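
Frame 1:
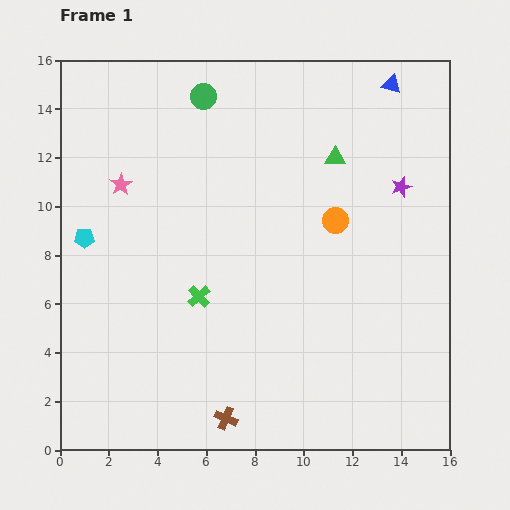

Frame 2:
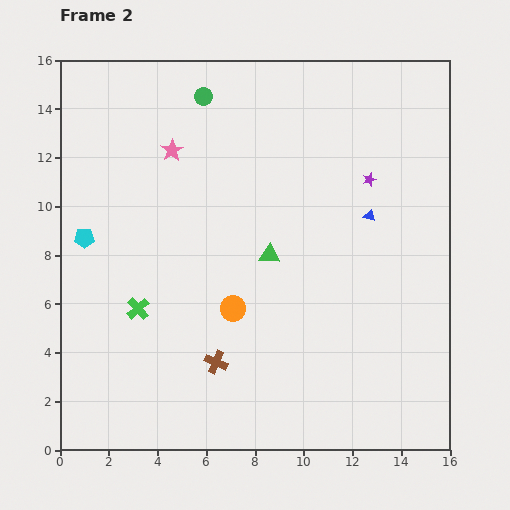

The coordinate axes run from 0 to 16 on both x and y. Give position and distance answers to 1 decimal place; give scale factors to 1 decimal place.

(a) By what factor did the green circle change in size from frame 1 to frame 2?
0.7×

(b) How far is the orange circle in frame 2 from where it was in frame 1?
5.5

The orange circle moved from (11.3, 9.4) to (7.1, 5.8), a distance of √(4.2² + 3.6²) ≈ 5.5.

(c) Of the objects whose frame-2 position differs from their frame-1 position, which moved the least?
the purple star

(moved 1.3)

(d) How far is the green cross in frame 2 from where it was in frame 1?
2.5

The green cross moved from (5.7, 6.3) to (3.2, 5.8), a distance of √(2.5² + 0.5²) ≈ 2.5.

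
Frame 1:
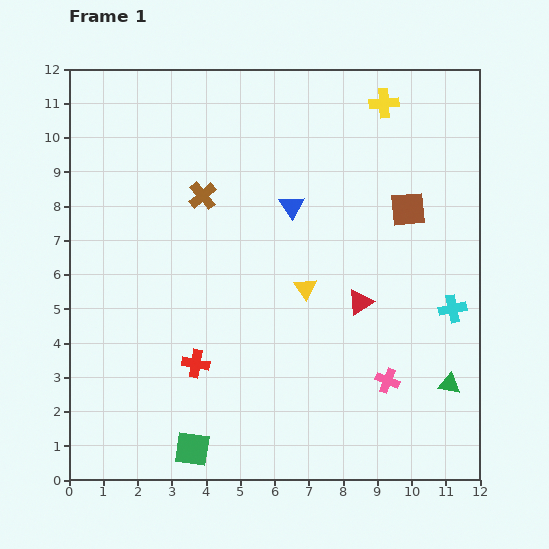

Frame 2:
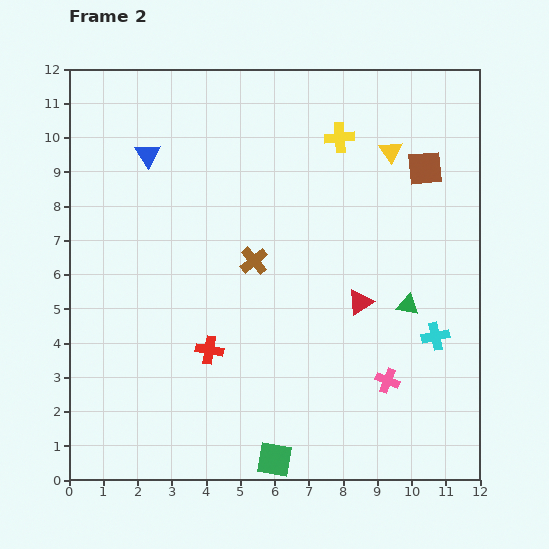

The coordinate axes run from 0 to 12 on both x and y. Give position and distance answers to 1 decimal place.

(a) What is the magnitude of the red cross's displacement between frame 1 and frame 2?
0.6

The red cross moved from (3.7, 3.4) to (4.1, 3.8), a distance of √(0.4² + 0.4²) ≈ 0.6.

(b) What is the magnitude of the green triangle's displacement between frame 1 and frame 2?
2.6

The green triangle moved from (11.1, 2.8) to (9.9, 5.1), a distance of √(1.2² + 2.3²) ≈ 2.6.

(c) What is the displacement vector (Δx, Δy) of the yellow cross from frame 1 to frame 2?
(-1.3, -1.0)

The yellow cross was at (9.2, 11.0) in frame 1 and (7.9, 10.0) in frame 2.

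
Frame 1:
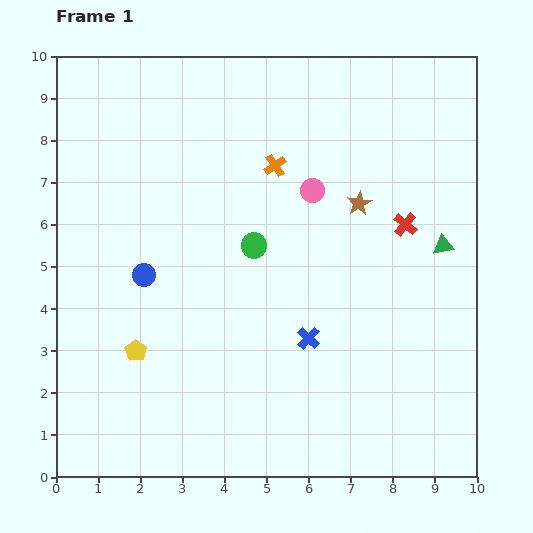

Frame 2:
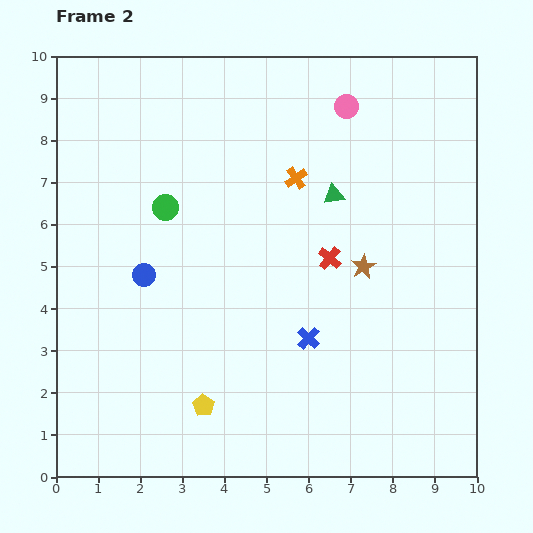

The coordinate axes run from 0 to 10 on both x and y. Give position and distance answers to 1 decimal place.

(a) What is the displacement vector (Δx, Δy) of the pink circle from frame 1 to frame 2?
(0.8, 2.0)

The pink circle was at (6.1, 6.8) in frame 1 and (6.9, 8.8) in frame 2.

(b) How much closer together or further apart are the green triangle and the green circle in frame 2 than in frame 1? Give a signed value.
-0.5

Distance in frame 1: 4.5. Distance in frame 2: 4.0.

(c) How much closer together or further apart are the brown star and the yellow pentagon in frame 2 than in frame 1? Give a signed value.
-1.4

Distance in frame 1: 6.4. Distance in frame 2: 5.0.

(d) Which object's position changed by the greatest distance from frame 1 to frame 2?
the green triangle

(moved 2.9; next 2.3)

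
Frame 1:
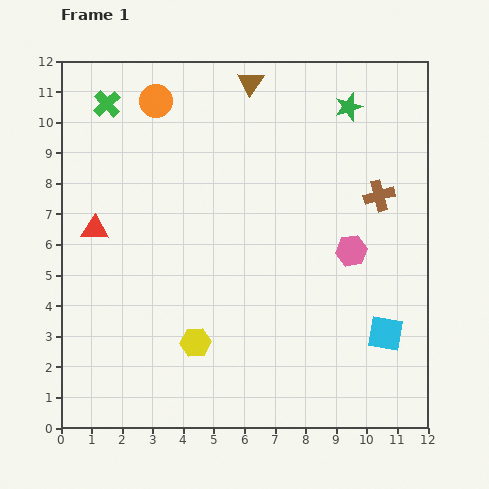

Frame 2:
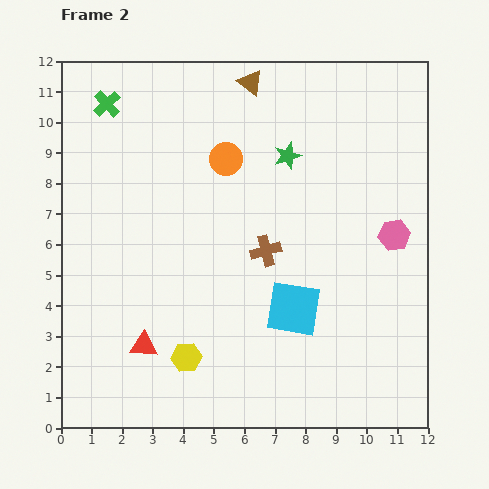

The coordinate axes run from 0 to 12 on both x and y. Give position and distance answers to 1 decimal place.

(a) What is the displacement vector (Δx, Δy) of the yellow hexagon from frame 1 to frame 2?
(-0.3, -0.5)

The yellow hexagon was at (4.4, 2.8) in frame 1 and (4.1, 2.3) in frame 2.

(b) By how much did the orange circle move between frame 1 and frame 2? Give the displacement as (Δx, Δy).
(2.3, -1.9)

The orange circle was at (3.1, 10.7) in frame 1 and (5.4, 8.8) in frame 2.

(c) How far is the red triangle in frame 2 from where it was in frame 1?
4.1

The red triangle moved from (1.1, 6.5) to (2.7, 2.7), a distance of √(1.6² + 3.8²) ≈ 4.1.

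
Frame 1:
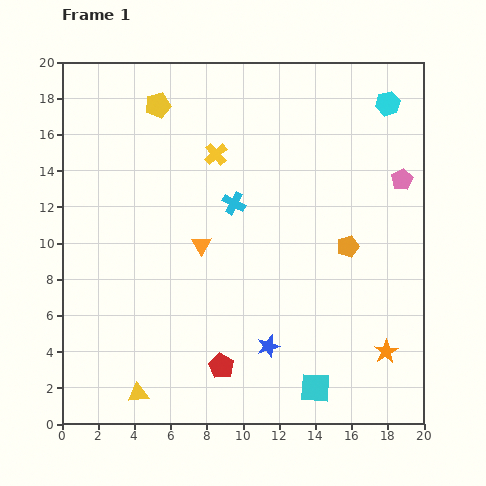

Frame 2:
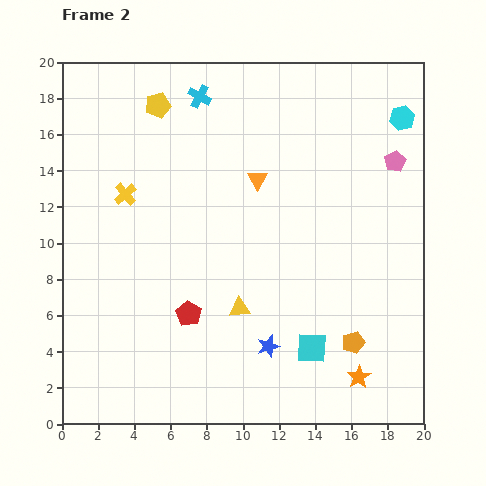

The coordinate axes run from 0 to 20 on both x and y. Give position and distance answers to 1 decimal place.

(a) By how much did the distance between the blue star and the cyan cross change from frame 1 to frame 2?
+6.2

Distance in frame 1: 8.1. Distance in frame 2: 14.3.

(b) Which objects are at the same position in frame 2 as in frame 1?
the blue star, the yellow pentagon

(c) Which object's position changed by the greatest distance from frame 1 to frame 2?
the yellow triangle

(moved 7.3; next 6.2)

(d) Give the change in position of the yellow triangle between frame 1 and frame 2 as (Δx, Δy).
(5.6, 4.7)

The yellow triangle was at (4.2, 1.7) in frame 1 and (9.8, 6.4) in frame 2.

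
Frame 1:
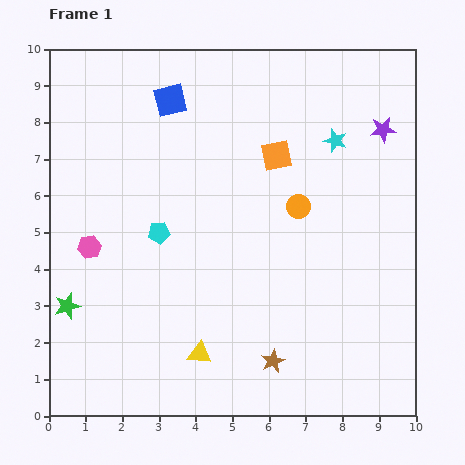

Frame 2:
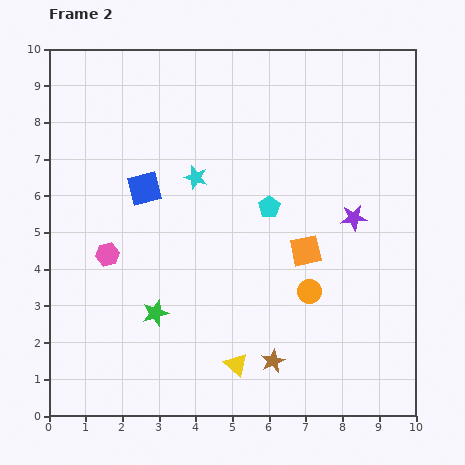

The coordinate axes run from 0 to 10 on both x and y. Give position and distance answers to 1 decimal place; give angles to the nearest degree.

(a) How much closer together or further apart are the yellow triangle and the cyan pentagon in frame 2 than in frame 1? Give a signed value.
+0.9

Distance in frame 1: 3.5. Distance in frame 2: 4.4.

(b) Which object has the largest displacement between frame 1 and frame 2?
the cyan star

(moved 3.9; next 3.1)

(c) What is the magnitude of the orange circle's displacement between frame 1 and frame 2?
2.3

The orange circle moved from (6.8, 5.7) to (7.1, 3.4), a distance of √(0.3² + 2.3²) ≈ 2.3.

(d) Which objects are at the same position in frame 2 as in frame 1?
the brown star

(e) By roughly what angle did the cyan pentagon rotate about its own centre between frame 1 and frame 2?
27° counter-clockwise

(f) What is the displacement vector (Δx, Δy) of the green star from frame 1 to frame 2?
(2.4, -0.2)

The green star was at (0.5, 3.0) in frame 1 and (2.9, 2.8) in frame 2.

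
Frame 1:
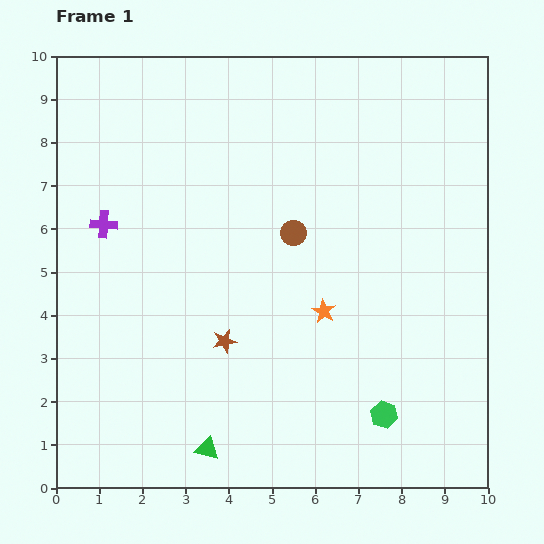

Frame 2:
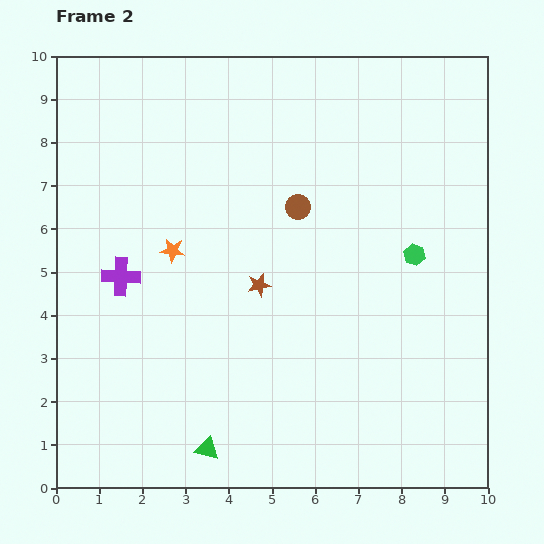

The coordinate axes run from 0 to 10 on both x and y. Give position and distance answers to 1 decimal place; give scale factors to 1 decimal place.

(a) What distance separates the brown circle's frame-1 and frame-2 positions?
0.6

The brown circle moved from (5.5, 5.9) to (5.6, 6.5), a distance of √(0.1² + 0.6²) ≈ 0.6.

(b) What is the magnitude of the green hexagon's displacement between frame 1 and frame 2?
3.8

The green hexagon moved from (7.6, 1.7) to (8.3, 5.4), a distance of √(0.7² + 3.7²) ≈ 3.8.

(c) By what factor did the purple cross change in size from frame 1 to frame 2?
1.4×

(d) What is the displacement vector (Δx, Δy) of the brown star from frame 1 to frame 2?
(0.8, 1.3)

The brown star was at (3.9, 3.4) in frame 1 and (4.7, 4.7) in frame 2.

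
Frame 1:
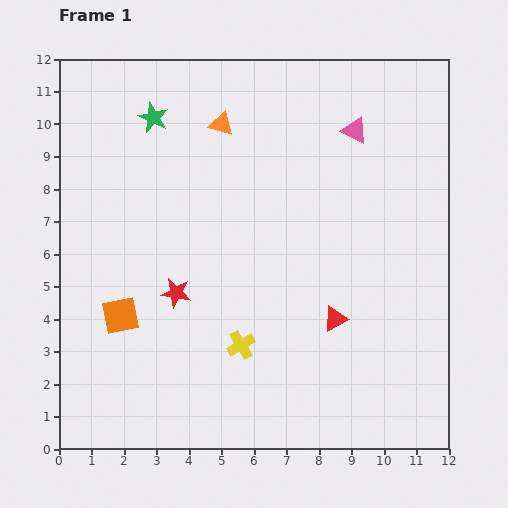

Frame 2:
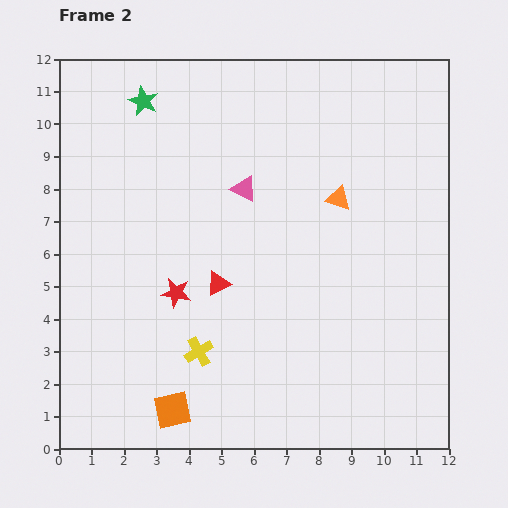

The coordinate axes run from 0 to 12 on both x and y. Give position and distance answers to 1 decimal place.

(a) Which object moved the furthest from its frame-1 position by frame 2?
the orange triangle

(moved 4.3; next 3.8)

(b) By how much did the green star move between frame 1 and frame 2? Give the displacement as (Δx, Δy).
(-0.3, 0.5)

The green star was at (2.9, 10.2) in frame 1 and (2.6, 10.7) in frame 2.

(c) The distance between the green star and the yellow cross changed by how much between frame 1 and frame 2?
+0.4

Distance in frame 1: 7.5. Distance in frame 2: 7.9.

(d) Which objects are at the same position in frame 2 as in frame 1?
the red star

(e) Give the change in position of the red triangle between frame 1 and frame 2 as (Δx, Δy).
(-3.6, 1.1)

The red triangle was at (8.5, 4.0) in frame 1 and (4.9, 5.1) in frame 2.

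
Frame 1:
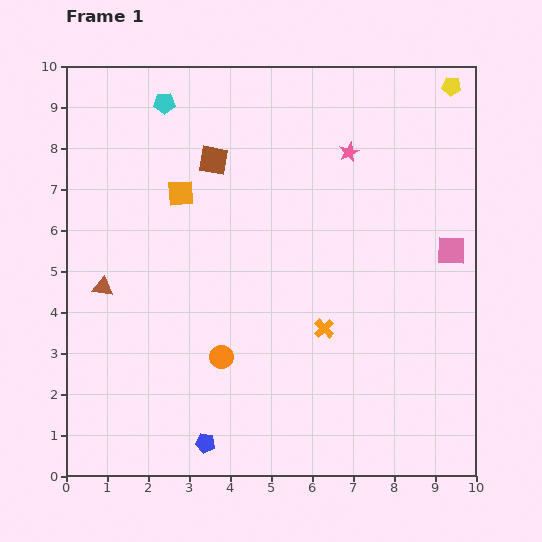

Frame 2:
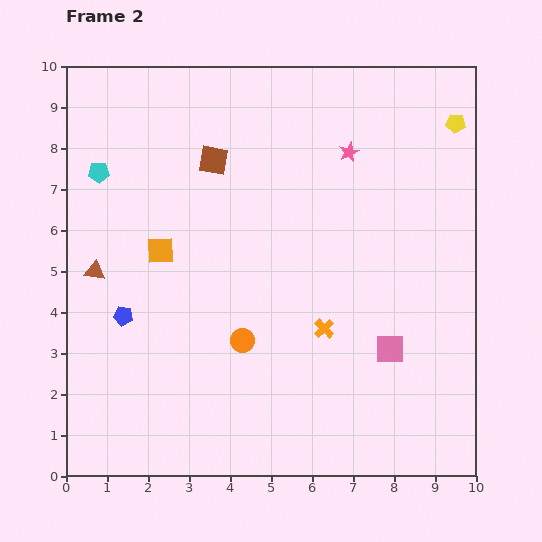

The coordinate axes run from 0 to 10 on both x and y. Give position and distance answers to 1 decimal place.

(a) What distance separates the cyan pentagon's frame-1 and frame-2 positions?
2.3

The cyan pentagon moved from (2.4, 9.1) to (0.8, 7.4), a distance of √(1.6² + 1.7²) ≈ 2.3.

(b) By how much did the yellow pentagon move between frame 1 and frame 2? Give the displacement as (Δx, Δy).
(0.1, -0.9)

The yellow pentagon was at (9.4, 9.5) in frame 1 and (9.5, 8.6) in frame 2.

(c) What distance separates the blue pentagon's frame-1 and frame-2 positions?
3.7

The blue pentagon moved from (3.4, 0.8) to (1.4, 3.9), a distance of √(2.0² + 3.1²) ≈ 3.7.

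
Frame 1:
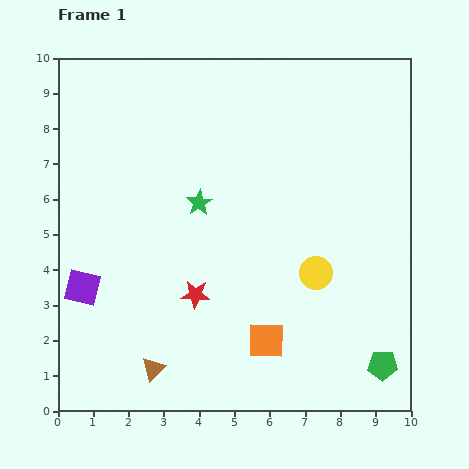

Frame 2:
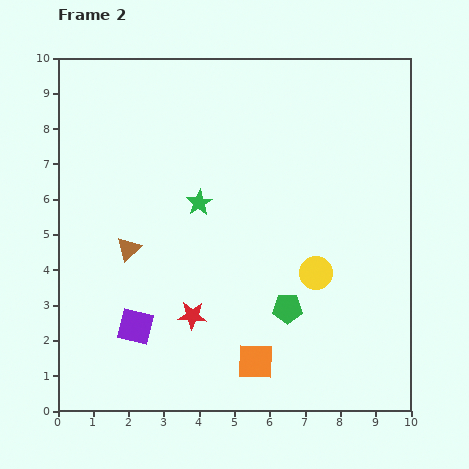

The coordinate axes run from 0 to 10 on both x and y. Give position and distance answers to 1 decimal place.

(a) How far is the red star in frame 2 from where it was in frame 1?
0.6

The red star moved from (3.9, 3.3) to (3.8, 2.7), a distance of √(0.1² + 0.6²) ≈ 0.6.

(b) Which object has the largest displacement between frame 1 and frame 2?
the brown triangle

(moved 3.5; next 3.1)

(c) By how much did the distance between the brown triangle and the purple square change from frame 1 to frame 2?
-0.8

Distance in frame 1: 3.0. Distance in frame 2: 2.2.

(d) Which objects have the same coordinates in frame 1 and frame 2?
the green star, the yellow circle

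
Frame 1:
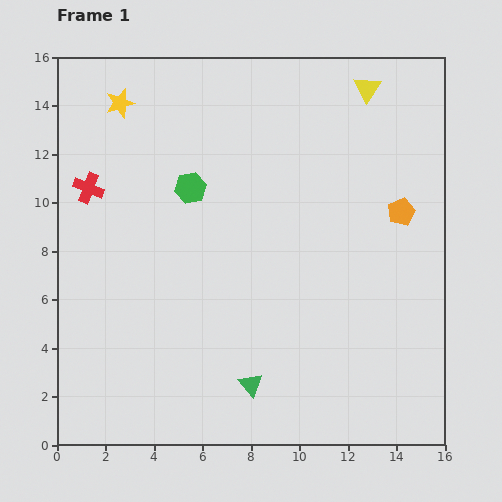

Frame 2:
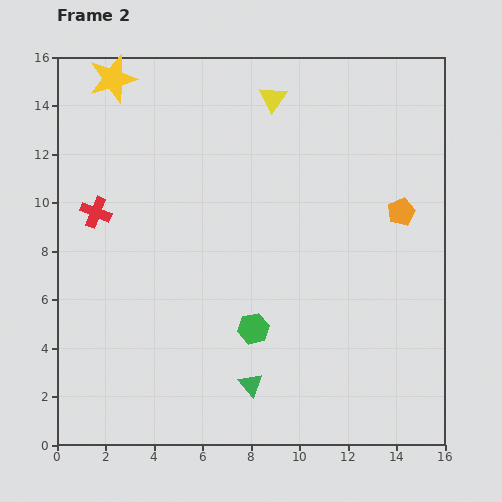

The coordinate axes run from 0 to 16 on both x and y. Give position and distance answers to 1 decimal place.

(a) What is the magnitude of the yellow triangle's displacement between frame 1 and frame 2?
3.9

The yellow triangle moved from (12.8, 14.7) to (8.9, 14.3), a distance of √(3.9² + 0.4²) ≈ 3.9.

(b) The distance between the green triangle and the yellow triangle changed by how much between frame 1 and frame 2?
-1.3

Distance in frame 1: 13.1. Distance in frame 2: 11.8.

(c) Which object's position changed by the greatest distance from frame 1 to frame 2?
the green hexagon

(moved 6.4; next 3.9)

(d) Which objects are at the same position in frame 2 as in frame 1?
the orange pentagon, the green triangle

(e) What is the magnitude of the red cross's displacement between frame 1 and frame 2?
1.0

The red cross moved from (1.3, 10.6) to (1.6, 9.6), a distance of √(0.3² + 1.0²) ≈ 1.0.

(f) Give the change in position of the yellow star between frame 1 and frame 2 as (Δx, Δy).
(-0.3, 1.0)

The yellow star was at (2.6, 14.1) in frame 1 and (2.3, 15.1) in frame 2.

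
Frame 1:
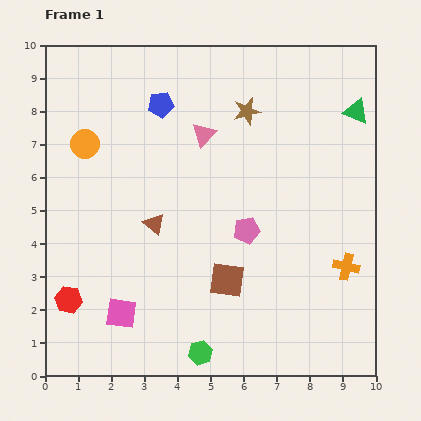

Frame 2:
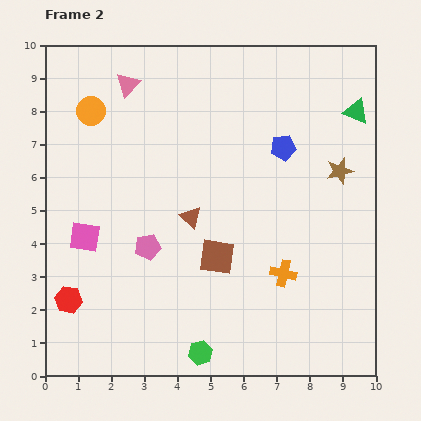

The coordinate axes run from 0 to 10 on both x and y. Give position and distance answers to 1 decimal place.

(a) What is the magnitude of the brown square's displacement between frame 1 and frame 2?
0.8

The brown square moved from (5.5, 2.9) to (5.2, 3.6), a distance of √(0.3² + 0.7²) ≈ 0.8.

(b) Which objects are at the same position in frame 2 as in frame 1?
the green triangle, the green hexagon, the red hexagon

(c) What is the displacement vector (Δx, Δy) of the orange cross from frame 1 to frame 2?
(-1.9, -0.2)

The orange cross was at (9.1, 3.3) in frame 1 and (7.2, 3.1) in frame 2.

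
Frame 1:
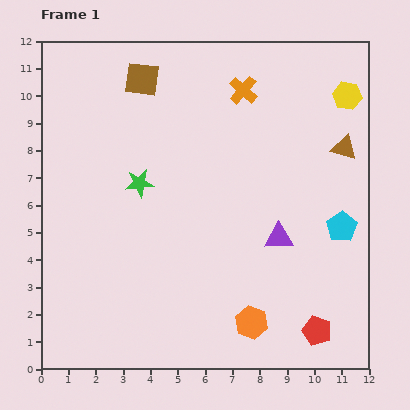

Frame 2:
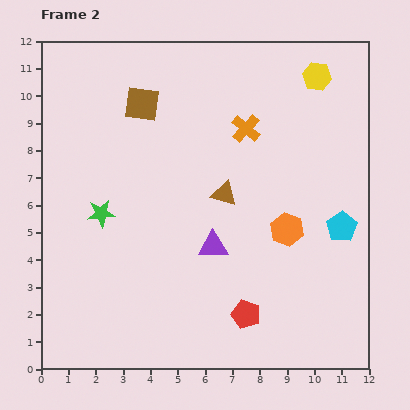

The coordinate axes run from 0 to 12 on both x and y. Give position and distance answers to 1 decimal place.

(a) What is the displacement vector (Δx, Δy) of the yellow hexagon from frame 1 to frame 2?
(-1.1, 0.7)

The yellow hexagon was at (11.2, 10.0) in frame 1 and (10.1, 10.7) in frame 2.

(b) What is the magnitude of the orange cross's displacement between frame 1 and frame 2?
1.4

The orange cross moved from (7.4, 10.2) to (7.5, 8.8), a distance of √(0.1² + 1.4²) ≈ 1.4.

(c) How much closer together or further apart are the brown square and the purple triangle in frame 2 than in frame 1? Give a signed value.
-1.9

Distance in frame 1: 7.7. Distance in frame 2: 5.8.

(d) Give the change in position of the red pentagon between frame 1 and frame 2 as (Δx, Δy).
(-2.6, 0.6)

The red pentagon was at (10.1, 1.4) in frame 1 and (7.5, 2.0) in frame 2.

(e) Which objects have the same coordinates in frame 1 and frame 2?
the cyan pentagon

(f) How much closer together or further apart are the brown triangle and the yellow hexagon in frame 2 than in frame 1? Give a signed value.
+3.6

Distance in frame 1: 1.9. Distance in frame 2: 5.5.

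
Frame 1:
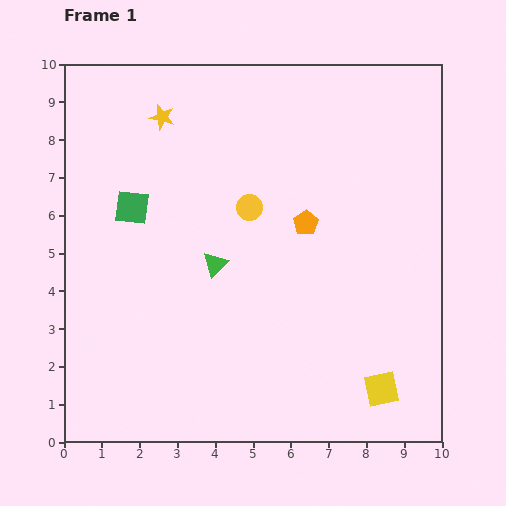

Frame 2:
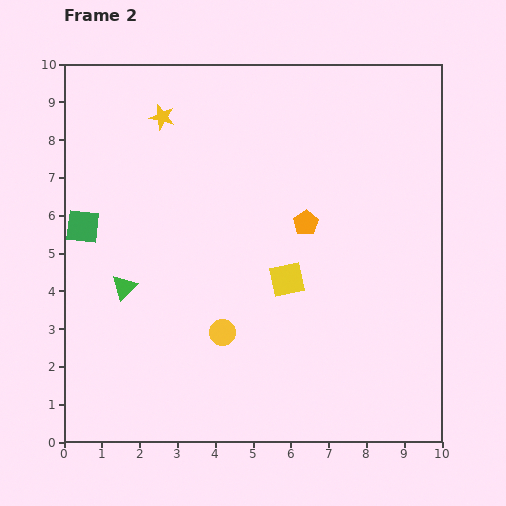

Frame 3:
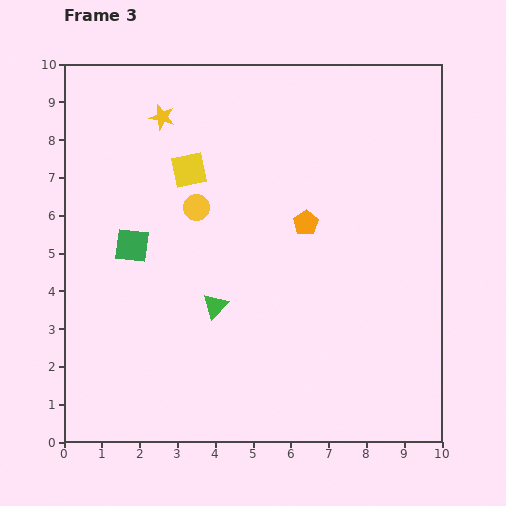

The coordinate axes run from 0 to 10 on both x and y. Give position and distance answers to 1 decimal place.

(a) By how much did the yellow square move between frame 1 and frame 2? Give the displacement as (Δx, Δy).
(-2.5, 2.9)

The yellow square was at (8.4, 1.4) in frame 1 and (5.9, 4.3) in frame 2.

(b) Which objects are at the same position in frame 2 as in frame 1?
the orange pentagon, the yellow star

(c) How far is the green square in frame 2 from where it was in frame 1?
1.4

The green square moved from (1.8, 6.2) to (0.5, 5.7), a distance of √(1.3² + 0.5²) ≈ 1.4.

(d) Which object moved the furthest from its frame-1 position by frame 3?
the yellow square

(moved 7.7; next 1.4)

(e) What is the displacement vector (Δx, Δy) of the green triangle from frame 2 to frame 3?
(2.4, -0.5)

The green triangle was at (1.6, 4.1) in frame 2 and (4.0, 3.6) in frame 3.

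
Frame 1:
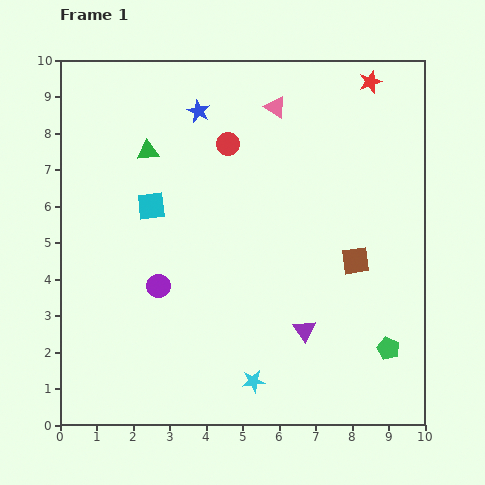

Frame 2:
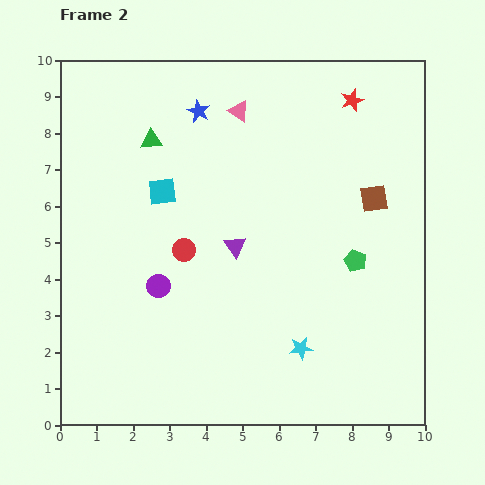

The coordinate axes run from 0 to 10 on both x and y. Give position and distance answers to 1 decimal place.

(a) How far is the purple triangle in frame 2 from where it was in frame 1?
3.0

The purple triangle moved from (6.7, 2.6) to (4.8, 4.9), a distance of √(1.9² + 2.3²) ≈ 3.0.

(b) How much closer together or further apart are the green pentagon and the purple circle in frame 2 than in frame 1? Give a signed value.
-1.1

Distance in frame 1: 6.5. Distance in frame 2: 5.4.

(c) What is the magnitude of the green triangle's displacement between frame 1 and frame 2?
0.3

The green triangle moved from (2.4, 7.5) to (2.5, 7.8), a distance of √(0.1² + 0.3²) ≈ 0.3.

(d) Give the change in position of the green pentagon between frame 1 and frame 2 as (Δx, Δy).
(-0.9, 2.4)

The green pentagon was at (9.0, 2.1) in frame 1 and (8.1, 4.5) in frame 2.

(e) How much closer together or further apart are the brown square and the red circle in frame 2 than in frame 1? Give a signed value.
+0.7

Distance in frame 1: 4.7. Distance in frame 2: 5.4.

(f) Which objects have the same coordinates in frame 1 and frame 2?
the blue star, the purple circle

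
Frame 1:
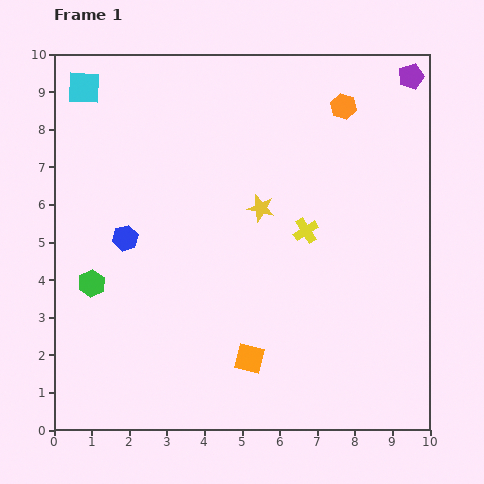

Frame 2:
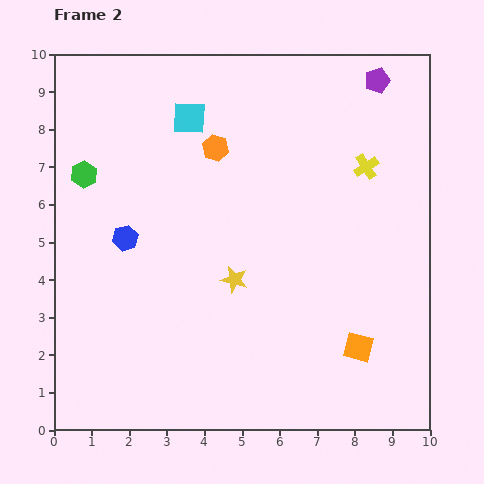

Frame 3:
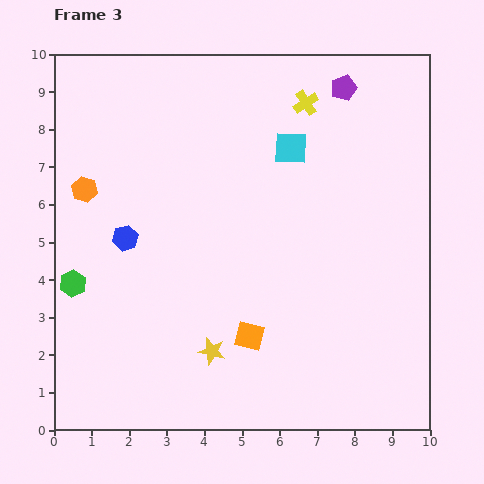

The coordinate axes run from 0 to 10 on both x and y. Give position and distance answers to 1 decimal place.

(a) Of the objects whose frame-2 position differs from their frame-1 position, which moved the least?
the purple pentagon

(moved 0.9)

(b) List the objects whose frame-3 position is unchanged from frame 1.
the blue hexagon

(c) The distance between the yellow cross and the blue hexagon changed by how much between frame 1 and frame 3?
+1.2

Distance in frame 1: 4.8. Distance in frame 3: 6.0.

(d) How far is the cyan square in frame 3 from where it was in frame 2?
2.8

The cyan square moved from (3.6, 8.3) to (6.3, 7.5), a distance of √(2.7² + 0.8²) ≈ 2.8.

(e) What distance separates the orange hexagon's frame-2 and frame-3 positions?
3.7

The orange hexagon moved from (4.3, 7.5) to (0.8, 6.4), a distance of √(3.5² + 1.1²) ≈ 3.7.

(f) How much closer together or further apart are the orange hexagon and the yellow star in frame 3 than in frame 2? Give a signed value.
+2.0

Distance in frame 2: 3.5. Distance in frame 3: 5.5.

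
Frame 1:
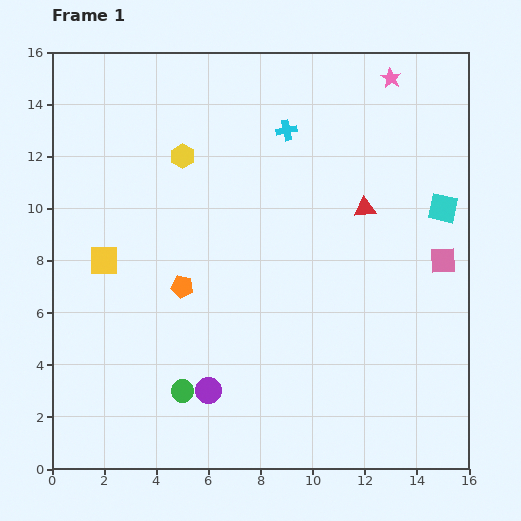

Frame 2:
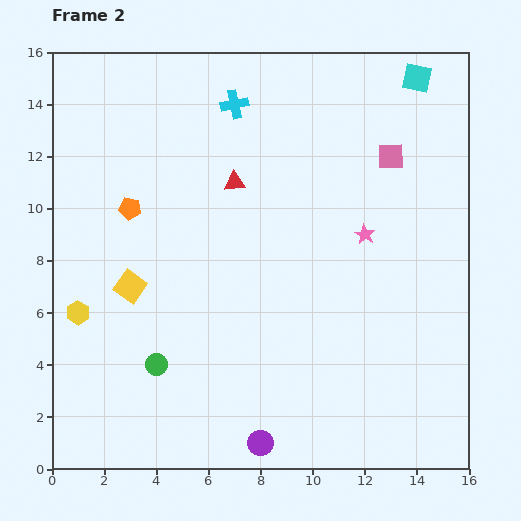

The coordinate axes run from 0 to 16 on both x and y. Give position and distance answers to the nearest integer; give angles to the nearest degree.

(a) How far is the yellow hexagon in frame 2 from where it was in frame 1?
7

The yellow hexagon moved from (5, 12) to (1, 6), a distance of √(4² + 6²) ≈ 7.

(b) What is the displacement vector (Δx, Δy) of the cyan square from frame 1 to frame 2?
(-1, 5)

The cyan square was at (15, 10) in frame 1 and (14, 15) in frame 2.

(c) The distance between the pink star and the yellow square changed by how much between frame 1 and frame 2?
-4

Distance in frame 1: 13. Distance in frame 2: 9.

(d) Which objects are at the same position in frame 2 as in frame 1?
none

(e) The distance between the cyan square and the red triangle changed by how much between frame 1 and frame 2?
+5

Distance in frame 1: 3. Distance in frame 2: 8.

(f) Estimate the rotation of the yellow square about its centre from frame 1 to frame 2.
35° clockwise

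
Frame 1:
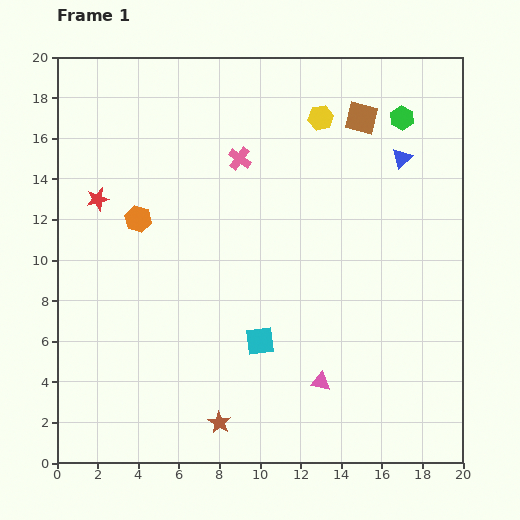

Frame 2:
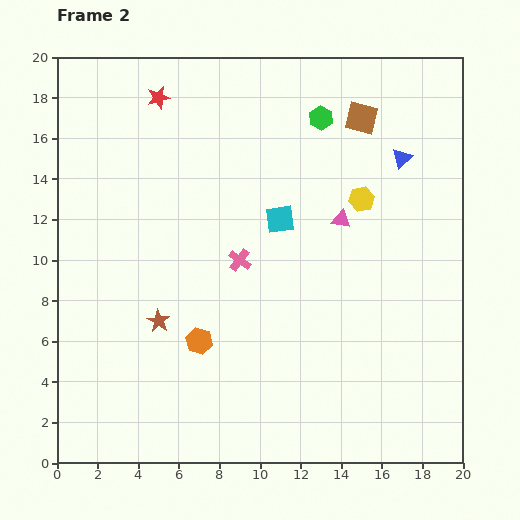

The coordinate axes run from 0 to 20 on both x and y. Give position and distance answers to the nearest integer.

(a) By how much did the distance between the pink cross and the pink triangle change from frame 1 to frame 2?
-7

Distance in frame 1: 12. Distance in frame 2: 5.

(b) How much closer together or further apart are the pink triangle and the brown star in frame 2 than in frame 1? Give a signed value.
+5

Distance in frame 1: 5. Distance in frame 2: 10.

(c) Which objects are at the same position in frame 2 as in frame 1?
the brown square, the blue triangle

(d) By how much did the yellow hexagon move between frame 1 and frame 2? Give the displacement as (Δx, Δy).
(2, -4)

The yellow hexagon was at (13, 17) in frame 1 and (15, 13) in frame 2.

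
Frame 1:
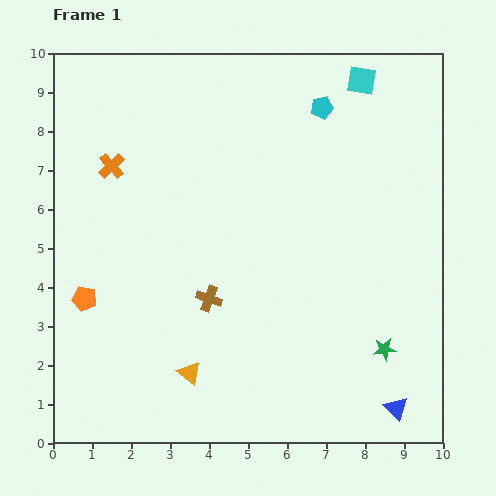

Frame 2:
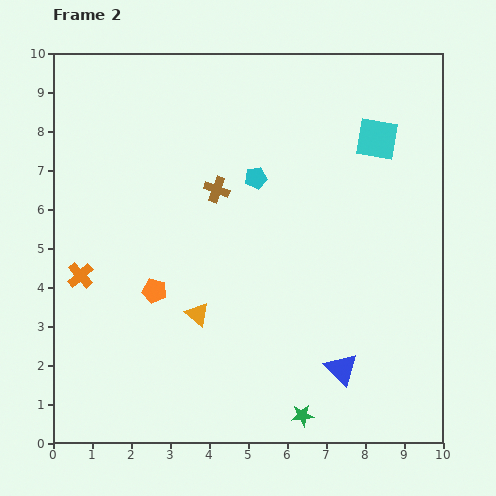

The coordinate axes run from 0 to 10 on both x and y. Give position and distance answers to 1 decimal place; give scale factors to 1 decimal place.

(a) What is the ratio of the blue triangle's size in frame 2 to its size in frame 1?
1.4×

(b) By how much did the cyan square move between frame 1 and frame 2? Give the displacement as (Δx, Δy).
(0.4, -1.5)

The cyan square was at (7.9, 9.3) in frame 1 and (8.3, 7.8) in frame 2.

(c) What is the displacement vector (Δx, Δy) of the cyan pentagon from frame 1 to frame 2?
(-1.7, -1.8)

The cyan pentagon was at (6.9, 8.6) in frame 1 and (5.2, 6.8) in frame 2.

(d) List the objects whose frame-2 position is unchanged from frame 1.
none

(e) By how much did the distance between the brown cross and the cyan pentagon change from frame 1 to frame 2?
-4.7

Distance in frame 1: 5.7. Distance in frame 2: 1.0.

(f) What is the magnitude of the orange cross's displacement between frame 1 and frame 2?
2.9

The orange cross moved from (1.5, 7.1) to (0.7, 4.3), a distance of √(0.8² + 2.8²) ≈ 2.9.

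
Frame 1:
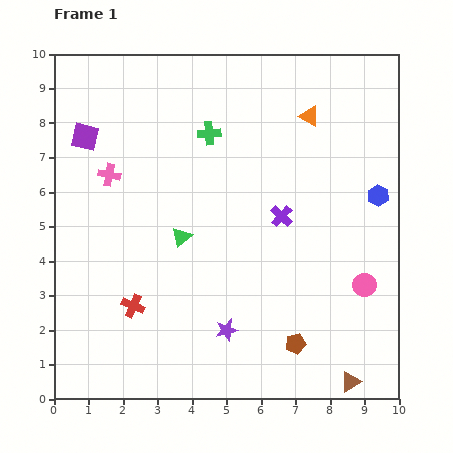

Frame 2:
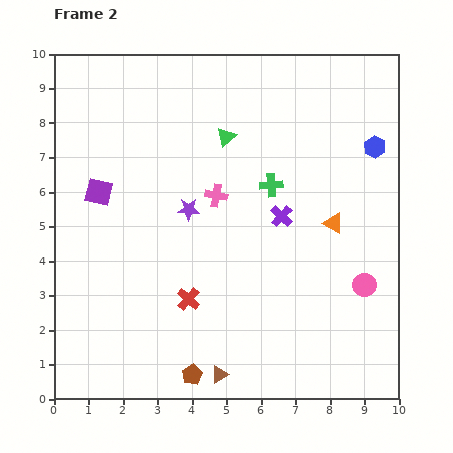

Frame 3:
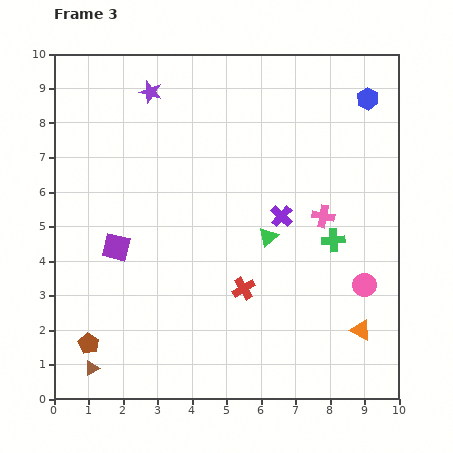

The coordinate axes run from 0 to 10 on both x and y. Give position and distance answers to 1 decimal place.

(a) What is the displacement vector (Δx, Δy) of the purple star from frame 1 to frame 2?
(-1.1, 3.5)

The purple star was at (5.0, 2.0) in frame 1 and (3.9, 5.5) in frame 2.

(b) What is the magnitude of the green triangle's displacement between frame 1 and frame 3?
2.5

The green triangle moved from (3.7, 4.7) to (6.2, 4.7), a distance of √(2.5² + 0.0²) ≈ 2.5.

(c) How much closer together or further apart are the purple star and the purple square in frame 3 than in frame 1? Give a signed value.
-2.3

Distance in frame 1: 6.9. Distance in frame 3: 4.6.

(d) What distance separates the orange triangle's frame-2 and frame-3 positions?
3.2

The orange triangle moved from (8.1, 5.1) to (8.9, 2.0), a distance of √(0.8² + 3.1²) ≈ 3.2.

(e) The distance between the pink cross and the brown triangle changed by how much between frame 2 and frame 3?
+2.8

Distance in frame 2: 5.2. Distance in frame 3: 8.0.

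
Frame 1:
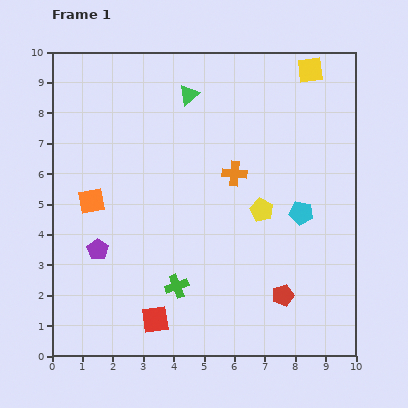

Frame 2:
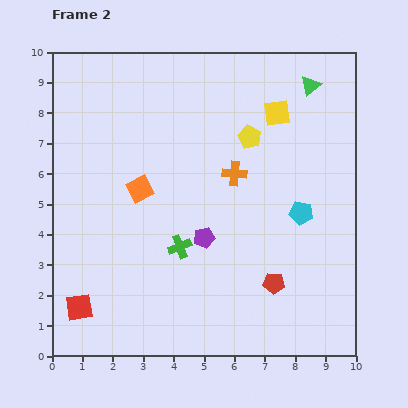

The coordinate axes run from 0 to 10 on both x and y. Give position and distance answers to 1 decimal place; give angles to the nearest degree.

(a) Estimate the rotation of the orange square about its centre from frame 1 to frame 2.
16° counter-clockwise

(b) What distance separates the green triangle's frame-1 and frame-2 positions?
4.0

The green triangle moved from (4.5, 8.6) to (8.5, 8.9), a distance of √(4.0² + 0.3²) ≈ 4.0.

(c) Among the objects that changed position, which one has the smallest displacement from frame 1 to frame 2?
the red pentagon

(moved 0.5)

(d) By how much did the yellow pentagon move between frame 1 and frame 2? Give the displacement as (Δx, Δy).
(-0.4, 2.4)

The yellow pentagon was at (6.9, 4.8) in frame 1 and (6.5, 7.2) in frame 2.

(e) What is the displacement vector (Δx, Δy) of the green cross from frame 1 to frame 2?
(0.1, 1.3)

The green cross was at (4.1, 2.3) in frame 1 and (4.2, 3.6) in frame 2.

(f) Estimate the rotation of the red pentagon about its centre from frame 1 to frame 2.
21° clockwise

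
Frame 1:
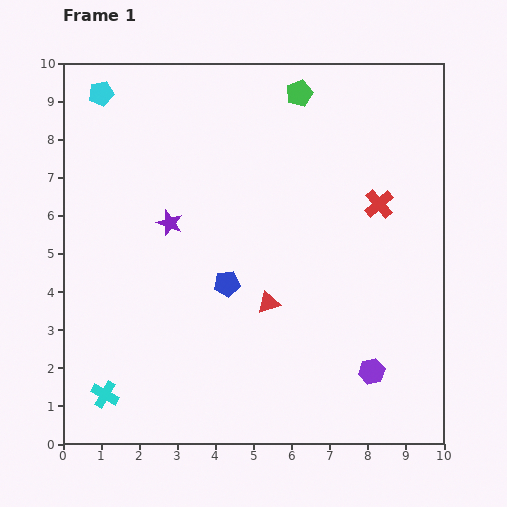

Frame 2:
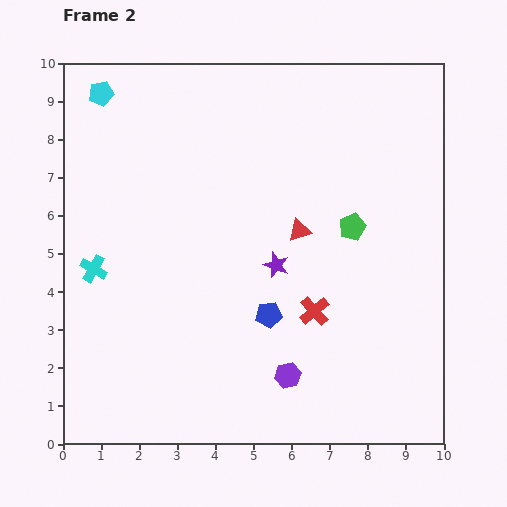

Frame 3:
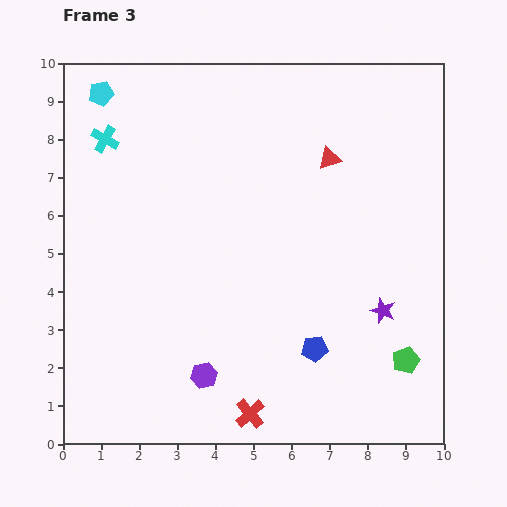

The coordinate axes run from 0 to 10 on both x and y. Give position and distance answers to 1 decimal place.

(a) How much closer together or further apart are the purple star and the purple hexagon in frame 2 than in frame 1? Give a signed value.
-3.7

Distance in frame 1: 6.6. Distance in frame 2: 2.9.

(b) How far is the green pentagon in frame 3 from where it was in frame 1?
7.5

The green pentagon moved from (6.2, 9.2) to (9.0, 2.2), a distance of √(2.8² + 7.0²) ≈ 7.5.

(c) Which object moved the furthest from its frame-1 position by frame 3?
the green pentagon

(moved 7.5; next 6.7)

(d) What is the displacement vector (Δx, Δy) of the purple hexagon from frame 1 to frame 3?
(-4.4, -0.1)

The purple hexagon was at (8.1, 1.9) in frame 1 and (3.7, 1.8) in frame 3.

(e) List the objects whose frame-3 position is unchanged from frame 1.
the cyan pentagon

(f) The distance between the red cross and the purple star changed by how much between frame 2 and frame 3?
+2.8

Distance in frame 2: 1.6. Distance in frame 3: 4.4.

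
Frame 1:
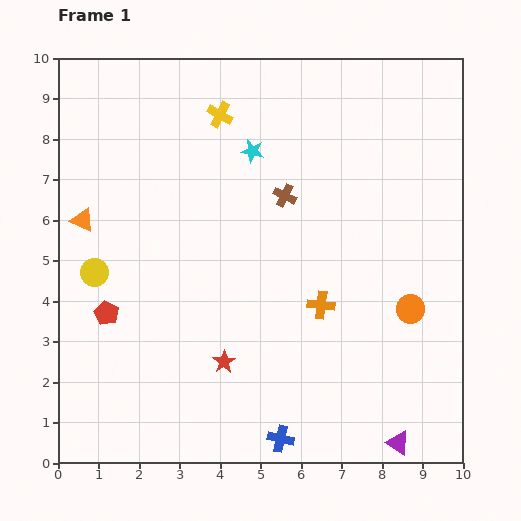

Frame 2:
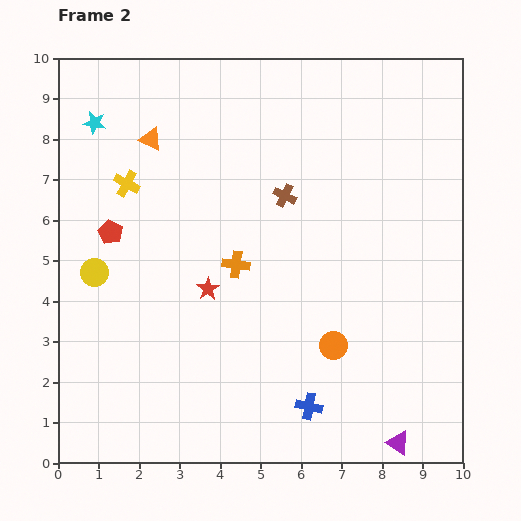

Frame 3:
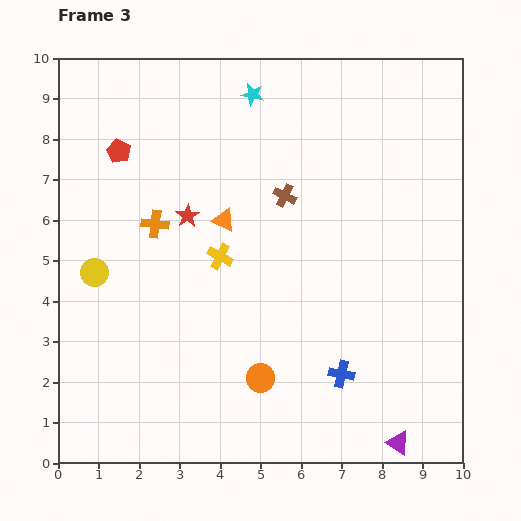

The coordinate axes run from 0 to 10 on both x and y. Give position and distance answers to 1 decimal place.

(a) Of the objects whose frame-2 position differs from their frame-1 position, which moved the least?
the blue cross

(moved 1.1)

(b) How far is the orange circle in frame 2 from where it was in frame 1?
2.1

The orange circle moved from (8.7, 3.8) to (6.8, 2.9), a distance of √(1.9² + 0.9²) ≈ 2.1.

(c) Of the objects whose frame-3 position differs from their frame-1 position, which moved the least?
the cyan star

(moved 1.4)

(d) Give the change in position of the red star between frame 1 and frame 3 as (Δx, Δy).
(-0.9, 3.6)

The red star was at (4.1, 2.5) in frame 1 and (3.2, 6.1) in frame 3.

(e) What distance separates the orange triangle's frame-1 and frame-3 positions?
3.5

The orange triangle moved from (0.6, 6.0) to (4.1, 6.0), a distance of √(3.5² + 0.0²) ≈ 3.5.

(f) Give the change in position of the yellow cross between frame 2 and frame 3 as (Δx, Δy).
(2.3, -1.8)

The yellow cross was at (1.7, 6.9) in frame 2 and (4.0, 5.1) in frame 3.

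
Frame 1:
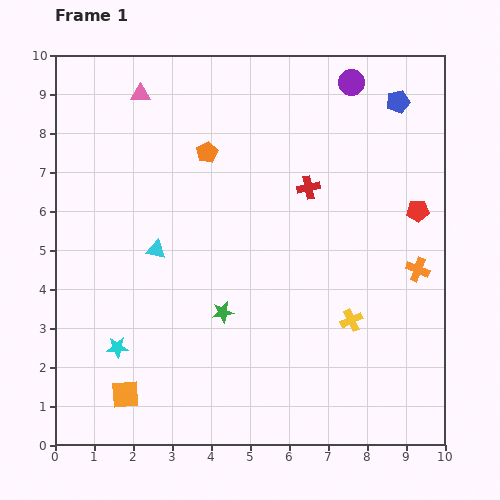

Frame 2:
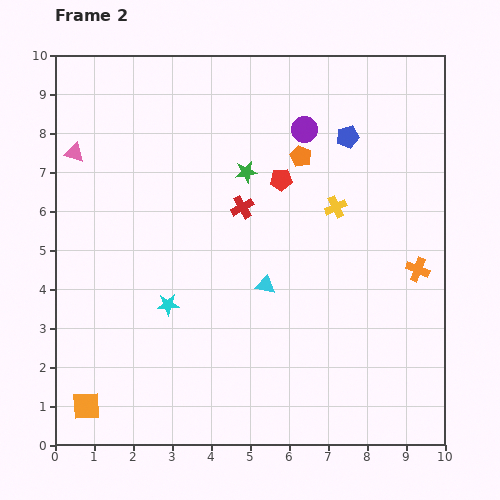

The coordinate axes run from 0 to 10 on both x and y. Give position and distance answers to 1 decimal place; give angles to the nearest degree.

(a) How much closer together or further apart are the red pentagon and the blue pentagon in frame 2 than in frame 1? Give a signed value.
-0.8

Distance in frame 1: 2.8. Distance in frame 2: 2.0.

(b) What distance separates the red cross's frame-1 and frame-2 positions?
1.8

The red cross moved from (6.5, 6.6) to (4.8, 6.1), a distance of √(1.7² + 0.5²) ≈ 1.8.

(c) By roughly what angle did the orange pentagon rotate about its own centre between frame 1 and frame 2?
18° counter-clockwise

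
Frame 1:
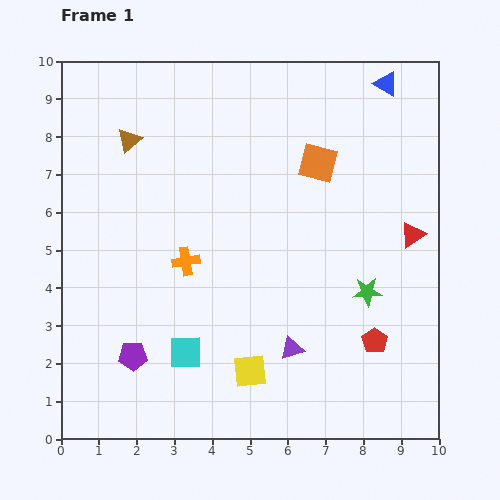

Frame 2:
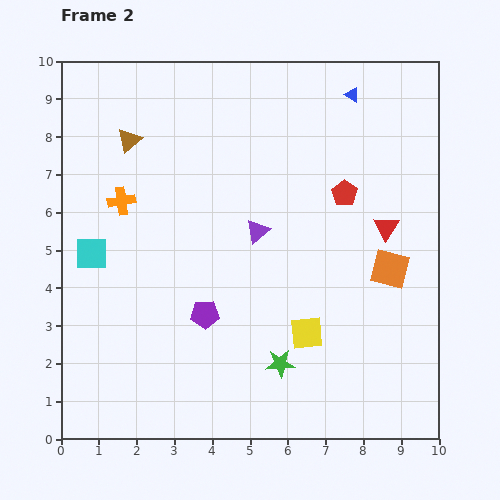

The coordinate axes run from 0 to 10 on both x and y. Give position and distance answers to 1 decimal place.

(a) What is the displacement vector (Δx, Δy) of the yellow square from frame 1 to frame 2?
(1.5, 1.0)

The yellow square was at (5.0, 1.8) in frame 1 and (6.5, 2.8) in frame 2.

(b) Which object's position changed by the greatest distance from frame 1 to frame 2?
the red pentagon

(moved 4.0; next 3.6)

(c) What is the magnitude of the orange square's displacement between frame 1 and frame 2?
3.4

The orange square moved from (6.8, 7.3) to (8.7, 4.5), a distance of √(1.9² + 2.8²) ≈ 3.4.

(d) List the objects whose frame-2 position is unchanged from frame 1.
the brown triangle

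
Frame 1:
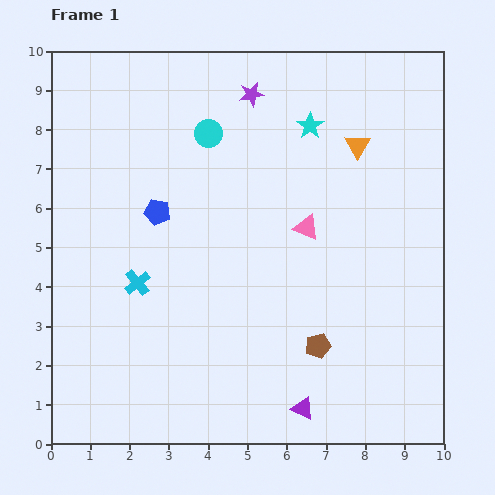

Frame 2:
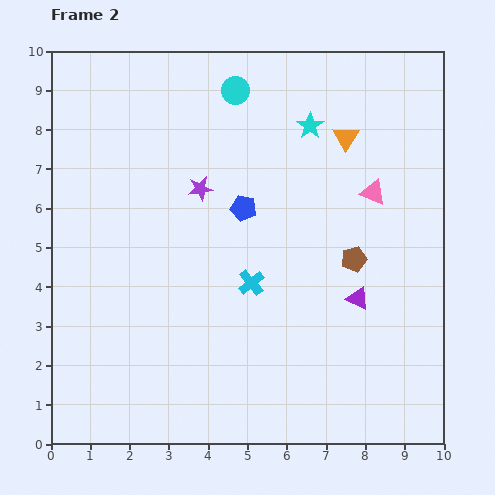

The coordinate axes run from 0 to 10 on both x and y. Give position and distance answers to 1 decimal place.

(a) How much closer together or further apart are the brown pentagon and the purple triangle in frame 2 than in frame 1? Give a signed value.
-0.6

Distance in frame 1: 1.6. Distance in frame 2: 1.0.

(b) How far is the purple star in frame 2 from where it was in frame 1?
2.7

The purple star moved from (5.1, 8.9) to (3.8, 6.5), a distance of √(1.3² + 2.4²) ≈ 2.7.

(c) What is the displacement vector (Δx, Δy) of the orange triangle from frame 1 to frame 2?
(-0.3, 0.2)

The orange triangle was at (7.8, 7.6) in frame 1 and (7.5, 7.8) in frame 2.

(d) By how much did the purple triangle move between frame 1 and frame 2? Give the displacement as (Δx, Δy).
(1.4, 2.8)

The purple triangle was at (6.4, 0.9) in frame 1 and (7.8, 3.7) in frame 2.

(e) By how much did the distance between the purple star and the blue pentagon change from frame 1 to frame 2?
-2.6

Distance in frame 1: 3.8. Distance in frame 2: 1.2.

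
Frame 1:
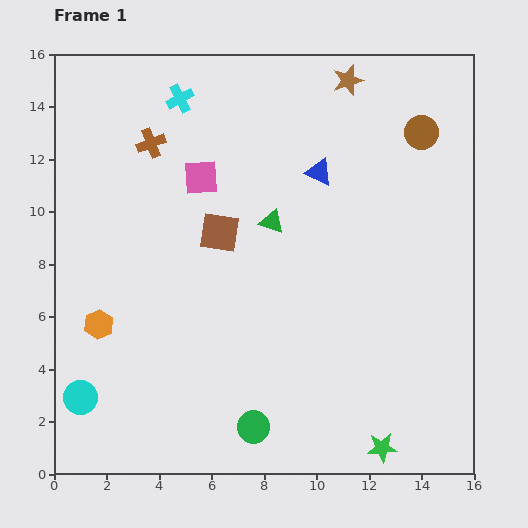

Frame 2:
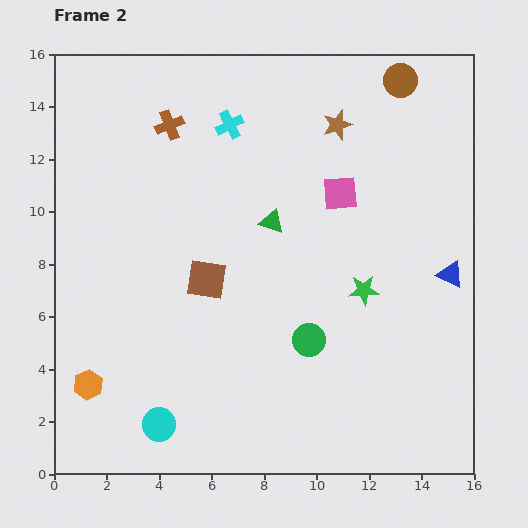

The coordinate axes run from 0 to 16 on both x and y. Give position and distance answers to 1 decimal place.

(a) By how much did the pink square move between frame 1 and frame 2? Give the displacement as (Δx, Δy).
(5.3, -0.6)

The pink square was at (5.6, 11.3) in frame 1 and (10.9, 10.7) in frame 2.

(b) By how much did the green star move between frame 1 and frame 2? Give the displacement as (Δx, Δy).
(-0.7, 6.0)

The green star was at (12.5, 1.0) in frame 1 and (11.8, 7.0) in frame 2.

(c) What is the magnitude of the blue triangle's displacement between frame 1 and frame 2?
6.3

The blue triangle moved from (10.1, 11.5) to (15.1, 7.6), a distance of √(5.0² + 3.9²) ≈ 6.3.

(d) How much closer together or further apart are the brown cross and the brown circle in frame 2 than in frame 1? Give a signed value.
-1.3

Distance in frame 1: 10.3. Distance in frame 2: 9.0.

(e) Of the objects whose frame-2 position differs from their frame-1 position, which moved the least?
the brown cross

(moved 1.0)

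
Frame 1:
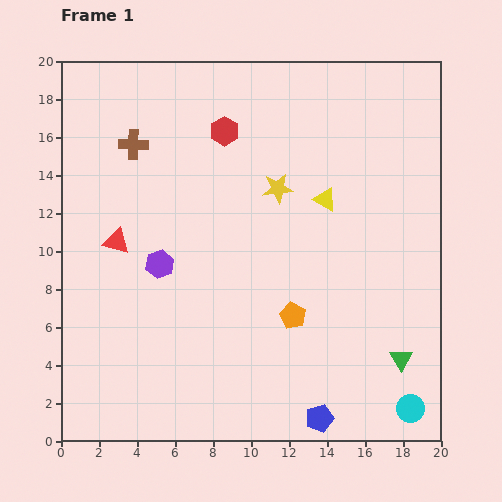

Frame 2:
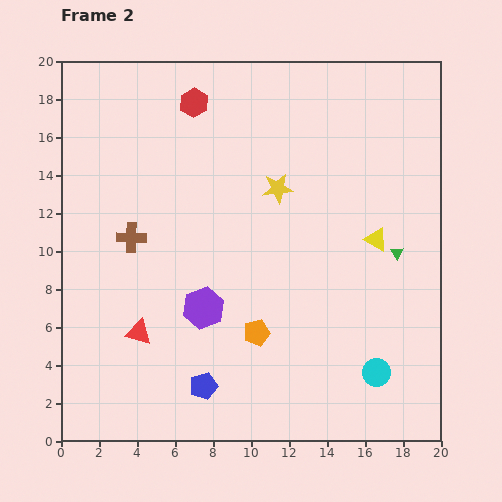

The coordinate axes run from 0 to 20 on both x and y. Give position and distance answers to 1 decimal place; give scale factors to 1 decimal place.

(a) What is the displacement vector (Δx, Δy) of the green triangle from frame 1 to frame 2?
(-0.2, 5.6)

The green triangle was at (17.9, 4.3) in frame 1 and (17.7, 9.9) in frame 2.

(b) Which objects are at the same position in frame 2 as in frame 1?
the yellow star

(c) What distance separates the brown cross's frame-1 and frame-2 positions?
4.9

The brown cross moved from (3.8, 15.6) to (3.7, 10.7), a distance of √(0.1² + 4.9²) ≈ 4.9.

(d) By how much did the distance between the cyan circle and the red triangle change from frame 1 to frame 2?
-5.1

Distance in frame 1: 17.8. Distance in frame 2: 12.7.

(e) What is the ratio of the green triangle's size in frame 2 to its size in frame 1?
0.6×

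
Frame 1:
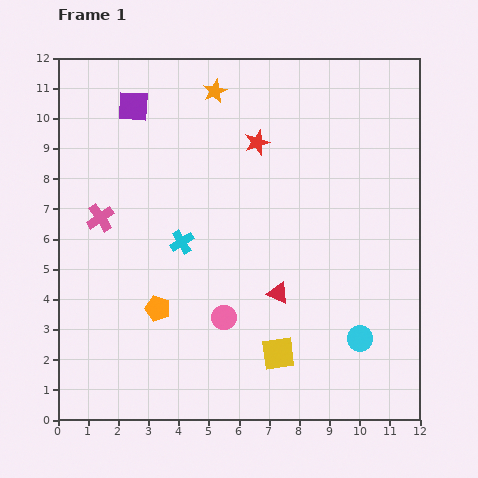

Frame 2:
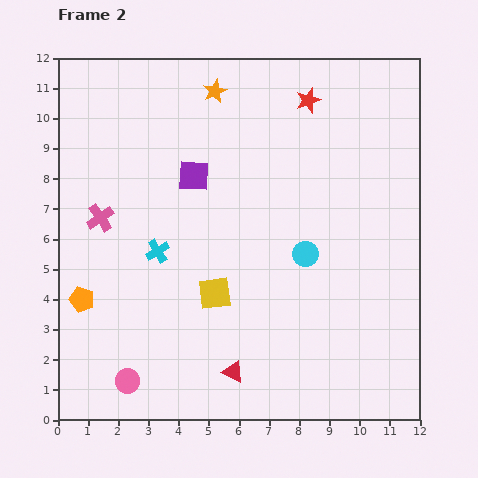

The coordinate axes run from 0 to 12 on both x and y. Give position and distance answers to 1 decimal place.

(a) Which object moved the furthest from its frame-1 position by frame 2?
the pink circle

(moved 3.8; next 3.3)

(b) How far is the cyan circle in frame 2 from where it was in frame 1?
3.3

The cyan circle moved from (10.0, 2.7) to (8.2, 5.5), a distance of √(1.8² + 2.8²) ≈ 3.3.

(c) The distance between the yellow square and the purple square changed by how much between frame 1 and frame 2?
-5.5

Distance in frame 1: 9.5. Distance in frame 2: 4.0.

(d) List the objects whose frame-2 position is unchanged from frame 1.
the orange star, the pink cross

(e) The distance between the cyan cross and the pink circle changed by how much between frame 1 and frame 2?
+1.5

Distance in frame 1: 2.9. Distance in frame 2: 4.4.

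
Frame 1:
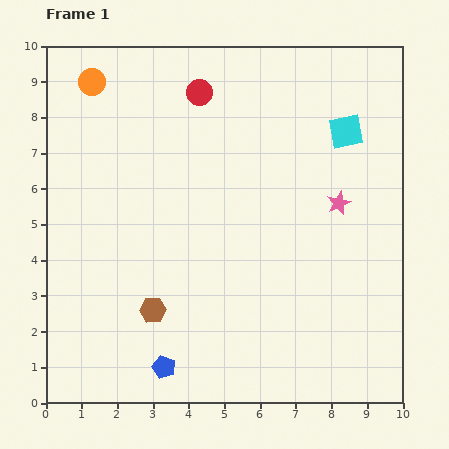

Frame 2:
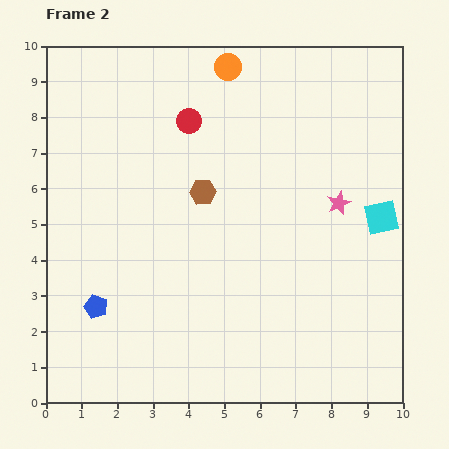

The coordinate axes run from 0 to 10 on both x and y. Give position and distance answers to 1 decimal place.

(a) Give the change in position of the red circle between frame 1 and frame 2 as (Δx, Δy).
(-0.3, -0.8)

The red circle was at (4.3, 8.7) in frame 1 and (4.0, 7.9) in frame 2.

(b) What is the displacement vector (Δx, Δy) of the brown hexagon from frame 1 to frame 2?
(1.4, 3.3)

The brown hexagon was at (3.0, 2.6) in frame 1 and (4.4, 5.9) in frame 2.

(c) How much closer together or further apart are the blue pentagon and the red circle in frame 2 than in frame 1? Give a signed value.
-2.0

Distance in frame 1: 7.8. Distance in frame 2: 5.8.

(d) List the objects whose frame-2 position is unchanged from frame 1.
the pink star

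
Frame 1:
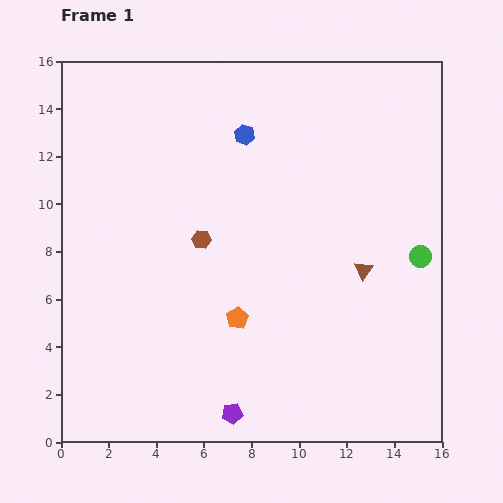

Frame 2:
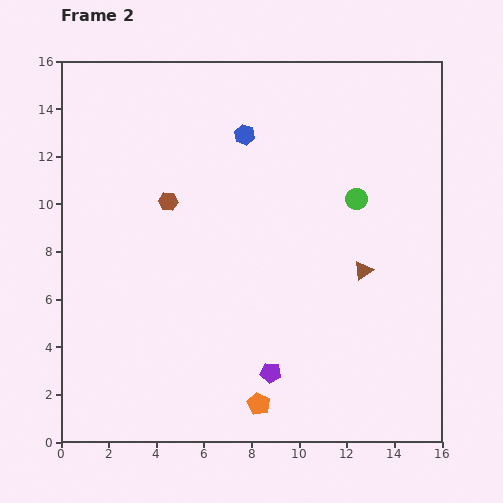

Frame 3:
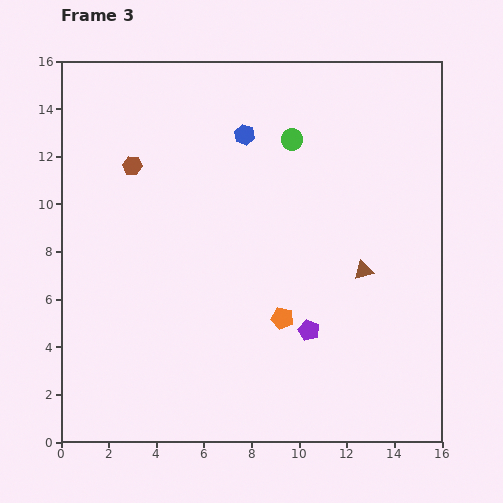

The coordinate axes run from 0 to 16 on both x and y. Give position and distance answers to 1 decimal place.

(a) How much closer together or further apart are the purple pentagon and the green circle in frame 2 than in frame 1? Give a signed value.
-2.2

Distance in frame 1: 10.3. Distance in frame 2: 8.1.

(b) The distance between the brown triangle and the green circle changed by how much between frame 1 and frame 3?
+3.8

Distance in frame 1: 2.5. Distance in frame 3: 6.3.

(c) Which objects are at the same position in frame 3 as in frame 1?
the blue hexagon, the brown triangle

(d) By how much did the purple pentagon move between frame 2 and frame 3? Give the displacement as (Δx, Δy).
(1.6, 1.8)

The purple pentagon was at (8.8, 2.9) in frame 2 and (10.4, 4.7) in frame 3.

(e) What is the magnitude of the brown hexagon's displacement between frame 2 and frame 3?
2.1

The brown hexagon moved from (4.5, 10.1) to (3.0, 11.6), a distance of √(1.5² + 1.5²) ≈ 2.1.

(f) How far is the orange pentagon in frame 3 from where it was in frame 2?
3.7

The orange pentagon moved from (8.3, 1.6) to (9.3, 5.2), a distance of √(1.0² + 3.6²) ≈ 3.7.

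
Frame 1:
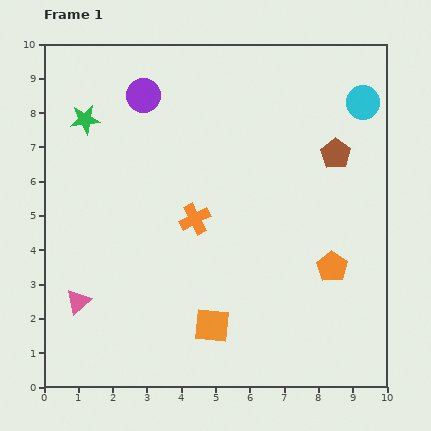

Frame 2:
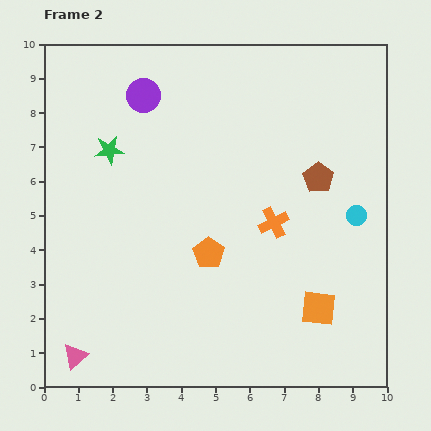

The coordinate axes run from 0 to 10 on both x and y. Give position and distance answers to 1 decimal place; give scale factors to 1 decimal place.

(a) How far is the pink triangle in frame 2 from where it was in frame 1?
1.6

The pink triangle moved from (1.0, 2.5) to (0.9, 0.9), a distance of √(0.1² + 1.6²) ≈ 1.6.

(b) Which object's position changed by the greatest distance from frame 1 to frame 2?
the orange pentagon

(moved 3.6; next 3.3)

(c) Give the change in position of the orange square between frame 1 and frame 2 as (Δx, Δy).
(3.1, 0.5)

The orange square was at (4.9, 1.8) in frame 1 and (8.0, 2.3) in frame 2.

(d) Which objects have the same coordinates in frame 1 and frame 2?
the purple circle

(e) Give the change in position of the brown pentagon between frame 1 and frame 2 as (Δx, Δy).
(-0.5, -0.7)

The brown pentagon was at (8.5, 6.8) in frame 1 and (8.0, 6.1) in frame 2.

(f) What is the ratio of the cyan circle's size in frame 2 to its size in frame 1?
0.6×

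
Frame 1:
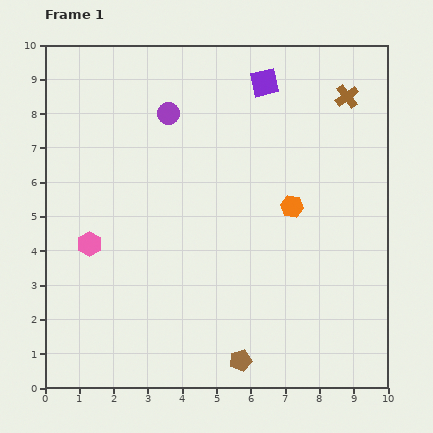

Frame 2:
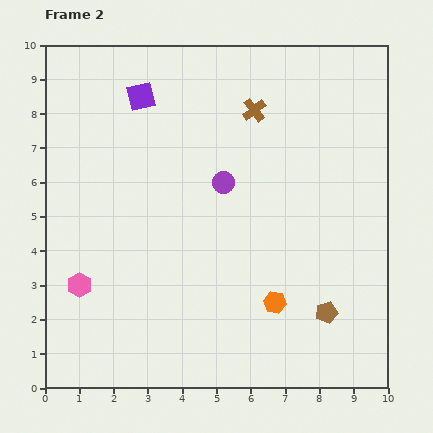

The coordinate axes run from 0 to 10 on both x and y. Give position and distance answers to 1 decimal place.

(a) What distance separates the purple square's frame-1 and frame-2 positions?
3.6

The purple square moved from (6.4, 8.9) to (2.8, 8.5), a distance of √(3.6² + 0.4²) ≈ 3.6.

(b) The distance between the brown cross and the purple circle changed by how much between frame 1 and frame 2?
-2.9

Distance in frame 1: 5.2. Distance in frame 2: 2.3.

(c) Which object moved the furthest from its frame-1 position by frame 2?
the purple square

(moved 3.6; next 2.9)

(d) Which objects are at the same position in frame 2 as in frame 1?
none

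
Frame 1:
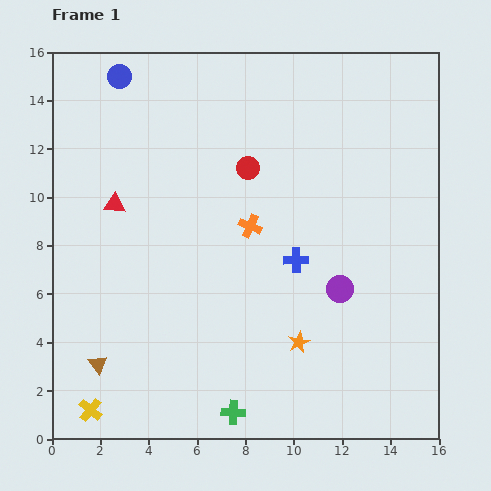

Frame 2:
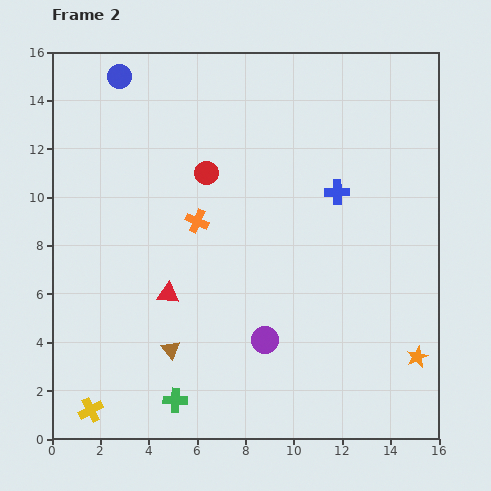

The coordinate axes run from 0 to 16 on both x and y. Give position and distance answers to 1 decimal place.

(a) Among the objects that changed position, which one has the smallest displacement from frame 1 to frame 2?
the red circle

(moved 1.7)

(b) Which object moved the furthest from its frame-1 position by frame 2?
the orange star

(moved 4.9; next 4.3)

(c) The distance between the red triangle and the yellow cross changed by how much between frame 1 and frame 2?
-2.8

Distance in frame 1: 8.6. Distance in frame 2: 5.8.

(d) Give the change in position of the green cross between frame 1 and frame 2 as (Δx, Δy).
(-2.4, 0.5)

The green cross was at (7.5, 1.1) in frame 1 and (5.1, 1.6) in frame 2.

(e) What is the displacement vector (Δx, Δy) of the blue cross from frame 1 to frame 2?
(1.7, 2.8)

The blue cross was at (10.1, 7.4) in frame 1 and (11.8, 10.2) in frame 2.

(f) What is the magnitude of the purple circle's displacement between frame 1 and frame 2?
3.7

The purple circle moved from (11.9, 6.2) to (8.8, 4.1), a distance of √(3.1² + 2.1²) ≈ 3.7.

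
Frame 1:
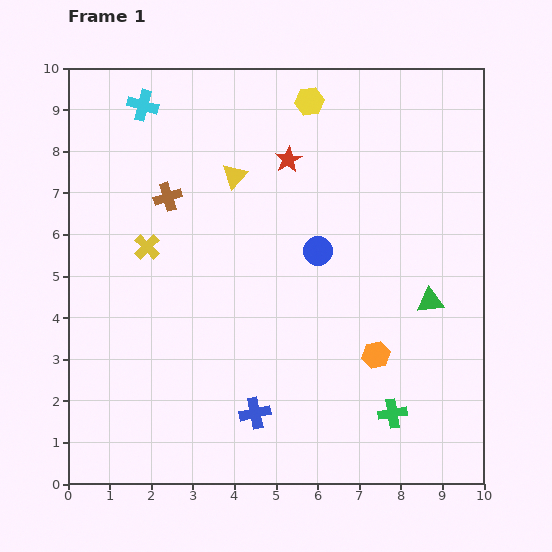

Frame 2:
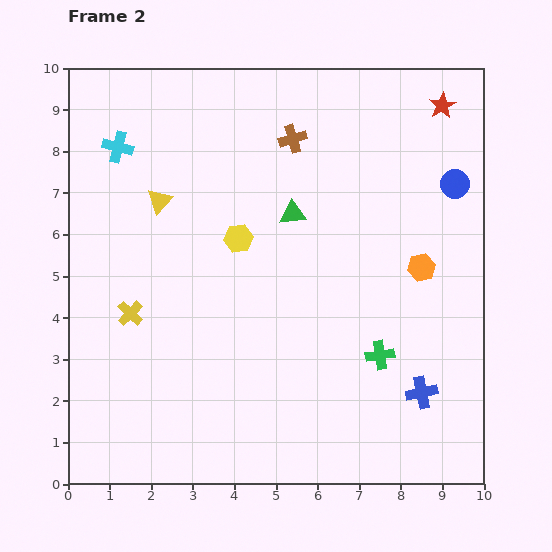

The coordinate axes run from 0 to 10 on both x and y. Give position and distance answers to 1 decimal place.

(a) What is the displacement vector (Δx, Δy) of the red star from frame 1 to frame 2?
(3.7, 1.3)

The red star was at (5.3, 7.8) in frame 1 and (9.0, 9.1) in frame 2.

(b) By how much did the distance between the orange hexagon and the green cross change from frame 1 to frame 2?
+0.8

Distance in frame 1: 1.5. Distance in frame 2: 2.3.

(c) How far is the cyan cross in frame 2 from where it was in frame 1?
1.2

The cyan cross moved from (1.8, 9.1) to (1.2, 8.1), a distance of √(0.6² + 1.0²) ≈ 1.2.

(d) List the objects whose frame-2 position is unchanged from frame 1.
none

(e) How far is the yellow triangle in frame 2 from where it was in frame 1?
1.9

The yellow triangle moved from (4.0, 7.4) to (2.2, 6.8), a distance of √(1.8² + 0.6²) ≈ 1.9.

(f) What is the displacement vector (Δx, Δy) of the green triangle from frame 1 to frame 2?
(-3.3, 2.1)

The green triangle was at (8.7, 4.4) in frame 1 and (5.4, 6.5) in frame 2.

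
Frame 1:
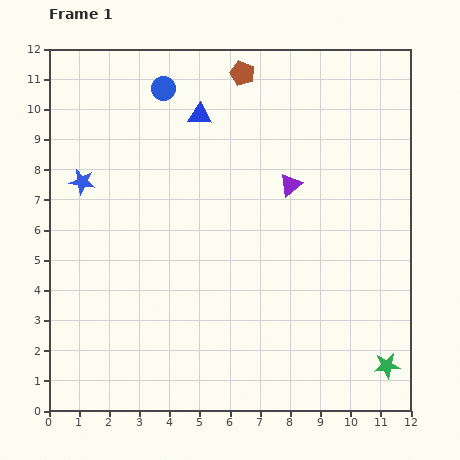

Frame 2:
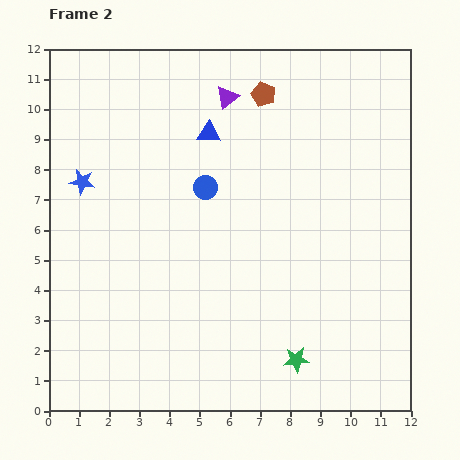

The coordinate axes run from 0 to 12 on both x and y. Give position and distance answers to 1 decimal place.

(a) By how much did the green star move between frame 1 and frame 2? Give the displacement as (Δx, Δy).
(-3.0, 0.2)

The green star was at (11.2, 1.5) in frame 1 and (8.2, 1.7) in frame 2.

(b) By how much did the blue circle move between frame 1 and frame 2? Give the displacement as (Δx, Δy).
(1.4, -3.3)

The blue circle was at (3.8, 10.7) in frame 1 and (5.2, 7.4) in frame 2.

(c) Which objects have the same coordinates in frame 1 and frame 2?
the blue star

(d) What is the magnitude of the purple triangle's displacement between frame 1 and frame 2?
3.6

The purple triangle moved from (8.0, 7.5) to (5.9, 10.4), a distance of √(2.1² + 2.9²) ≈ 3.6.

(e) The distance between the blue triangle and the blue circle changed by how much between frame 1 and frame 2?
+0.3

Distance in frame 1: 1.5. Distance in frame 2: 1.8.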